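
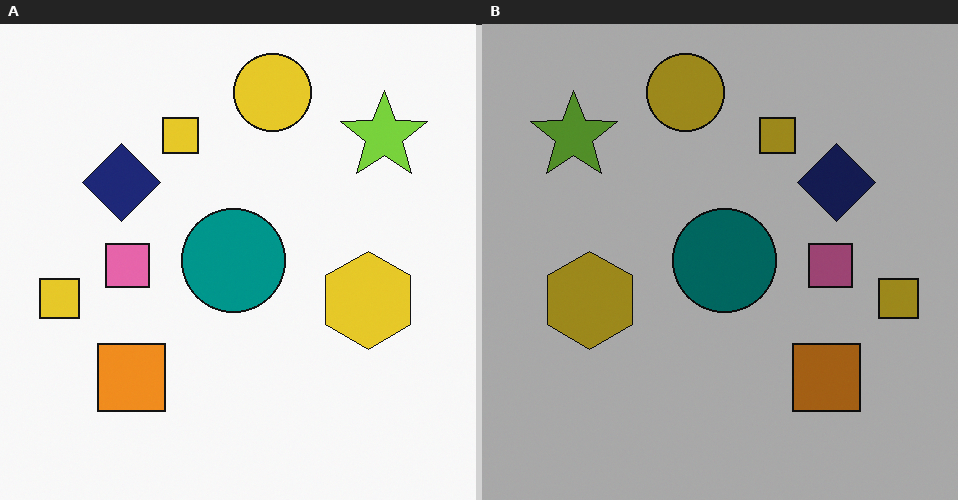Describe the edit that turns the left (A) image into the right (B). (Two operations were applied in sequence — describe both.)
The image was flipped horizontally (left ↔ right), then noticeably darkened.

The lime star is in the top-right of the left (A) image and the top-left of the right (B) — shapes on opposite sides of the vertical midline have swapped in a mirror flip. Every pixel — background and shapes alike — is uniformly darkened.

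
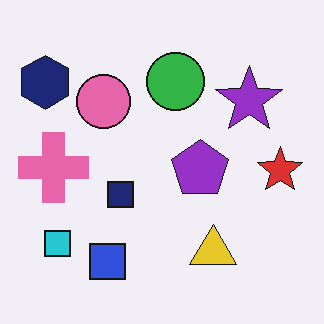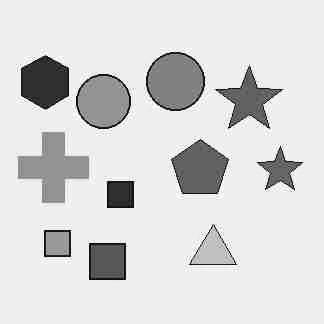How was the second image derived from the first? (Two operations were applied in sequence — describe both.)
The transformation is: heavily JPEG-compressed with obvious blocking artifacts, then converted to grayscale.

Blocky 8×8 compression artifacts appear around shape edges and the flat background shows ringing — characteristic JPEG degradation. All color is removed — every shape is now a shade of grey.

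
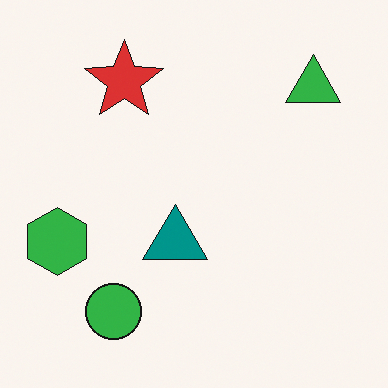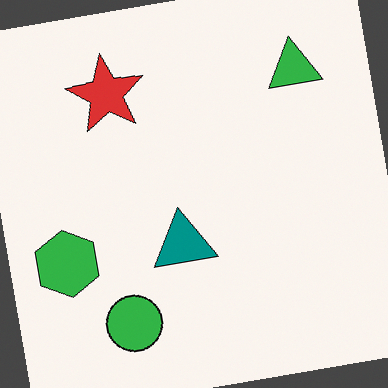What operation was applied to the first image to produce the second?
The image was rotated counter-clockwise by a few degrees.

Every shape is tilted by the same angle and the image corners show triangular fill wedges — a whole-image rotation by a non-right angle.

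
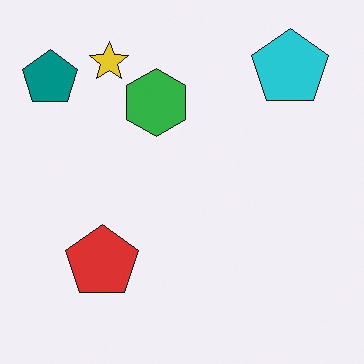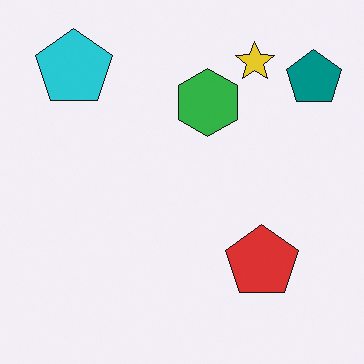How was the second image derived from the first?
The transformation is: flipped horizontally (left ↔ right).

The teal pentagon is in the top-left of the first image and the top-right of the second — shapes on opposite sides of the vertical midline have swapped in a mirror flip.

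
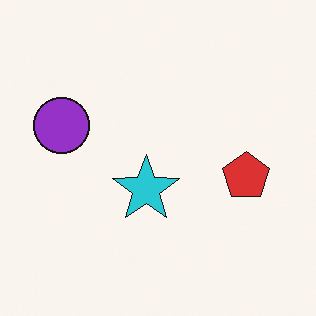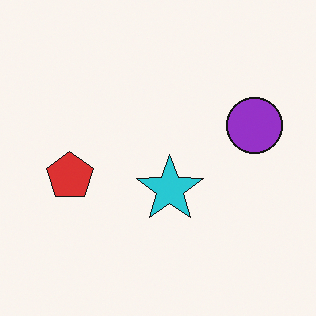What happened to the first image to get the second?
The image was flipped horizontally (left ↔ right).

The purple circle is in the left of the first image and the right of the second — shapes on opposite sides of the vertical midline have swapped in a mirror flip.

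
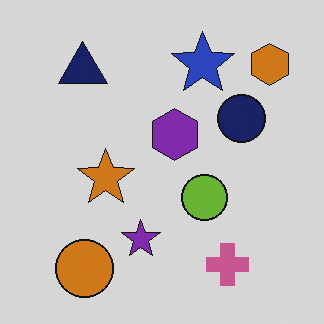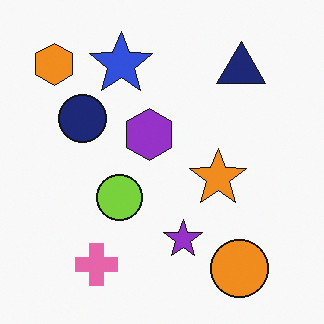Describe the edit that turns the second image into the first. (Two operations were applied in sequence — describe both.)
The image was darkened a little, then flipped horizontally (left ↔ right).

Every pixel — background and shapes alike — is uniformly darkened. The orange hexagon is in the top-left of the second image and the top-right of the first — shapes on opposite sides of the vertical midline have swapped in a mirror flip.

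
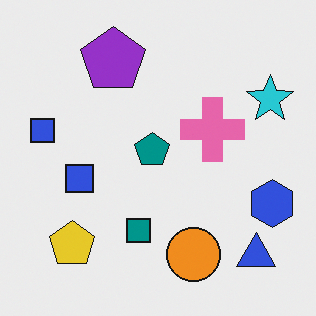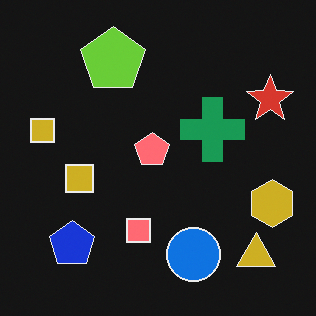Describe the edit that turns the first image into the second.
Color-inverted (negative).

The light background has become dark and every shape's color is its complement — a photographic negative.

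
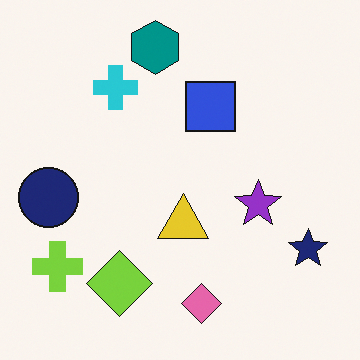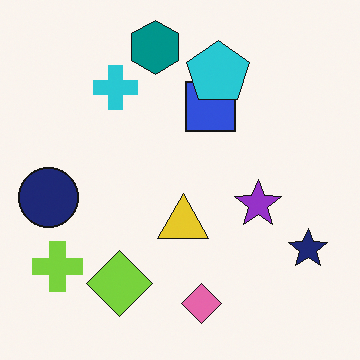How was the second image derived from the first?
Overlaid with an additional cyan pentagon.

A cyan pentagon appears in the second image that is absent from the first.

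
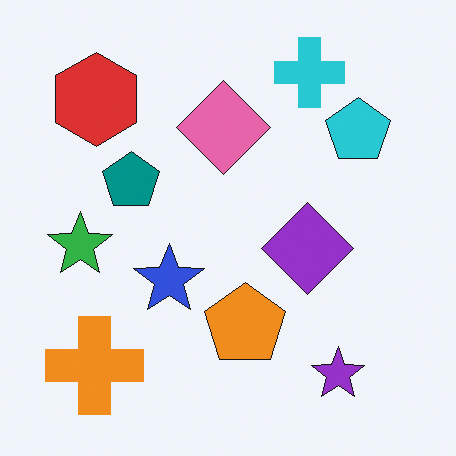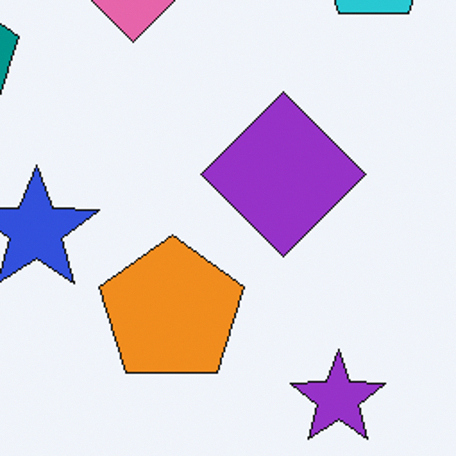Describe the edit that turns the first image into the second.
The second image is the first cropped tightly and scaled back up.

The visible shapes are larger and the field of view is narrower; shapes near the original edges may be partly or wholly outside the frame — a crop-and-rescale.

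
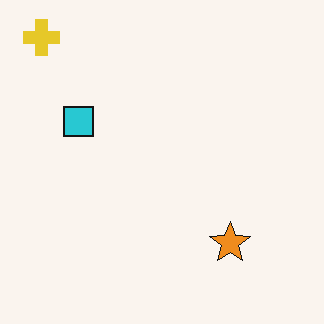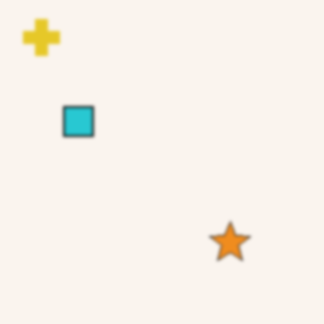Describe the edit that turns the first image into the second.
It was lightly blurred.

Shape edges and outlines are uniformly softened across the whole image.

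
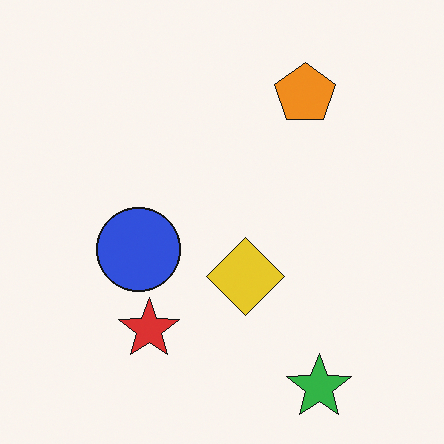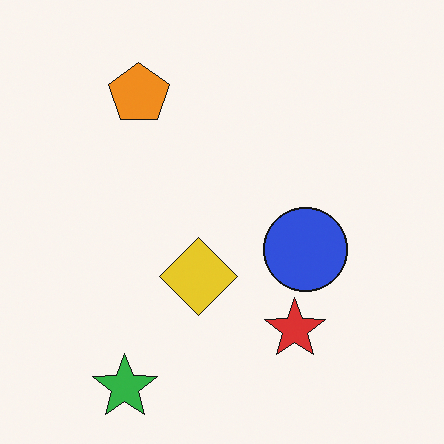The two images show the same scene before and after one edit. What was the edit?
The second image is the first flipped horizontally (left ↔ right).

The green star is in the bottom-right of the first image and the bottom-left of the second — shapes on opposite sides of the vertical midline have swapped in a mirror flip.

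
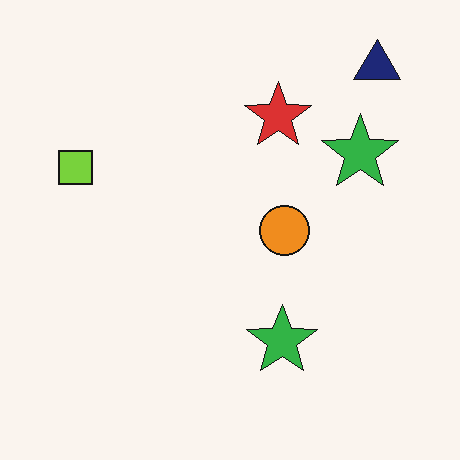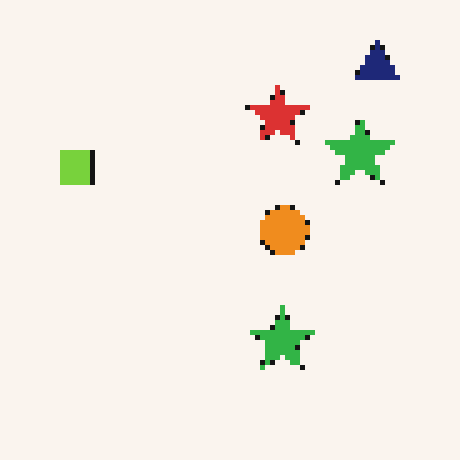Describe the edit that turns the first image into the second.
The second image is the first lightly pixelated (a mild mosaic effect).

Shapes are reduced to large square blocks; fine edges and outlines are lost — a downscale-then-upscale (mosaic) effect.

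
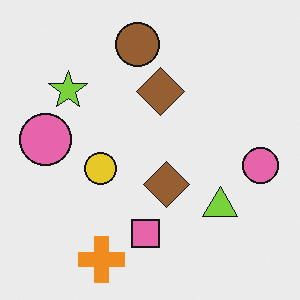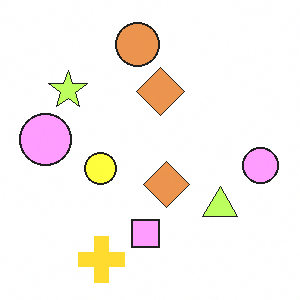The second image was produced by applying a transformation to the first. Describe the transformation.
The image was substantially brightened.

Every pixel — background and shapes alike — is uniformly brightened.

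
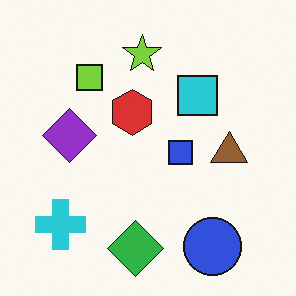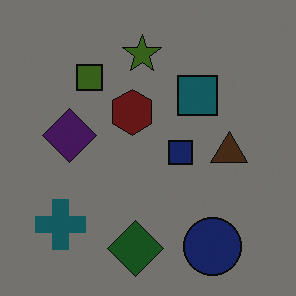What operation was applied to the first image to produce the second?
The second image is the first darkened a lot.

Every pixel — background and shapes alike — is uniformly darkened.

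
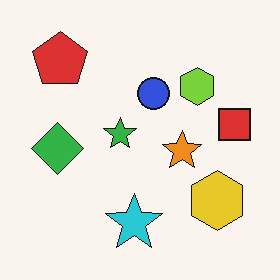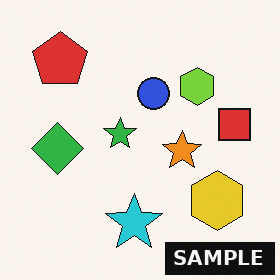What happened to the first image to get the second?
The image was watermarked with the text "SAMPLE" in the lower-right corner.

A dark label reading "SAMPLE" appears in the lower-right corner.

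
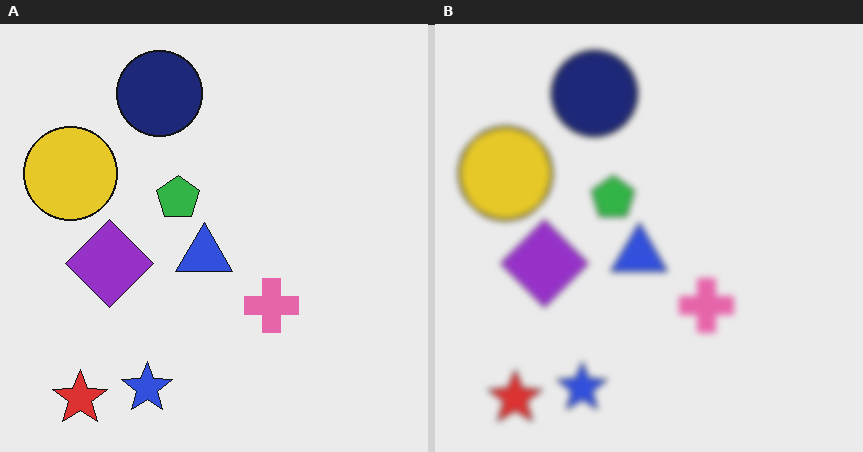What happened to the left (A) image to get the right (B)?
The transformation is: noticeably gaussian-blurred.

Shape edges and outlines are uniformly softened across the whole image.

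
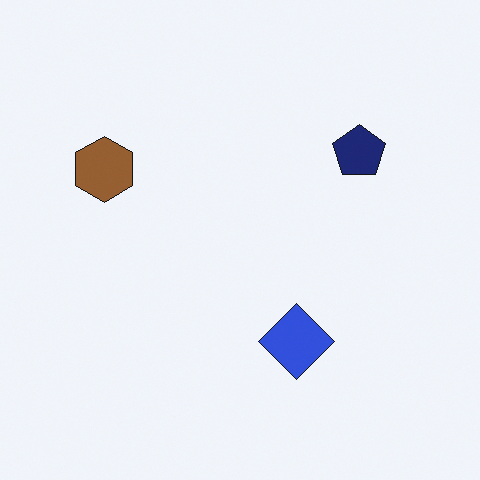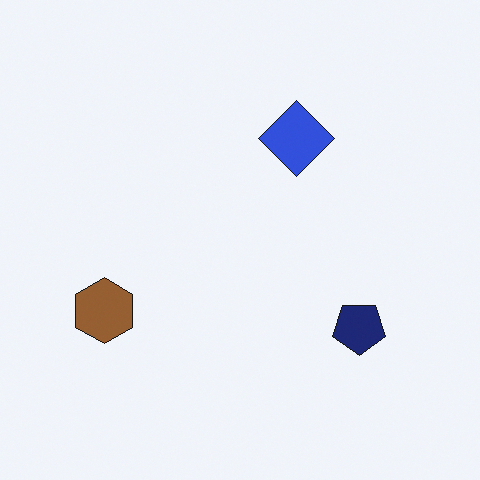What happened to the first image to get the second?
The second image is the first flipped vertically (top ↔ bottom).

The blue diamond is in the bottom of the first image and the top of the second — shapes on opposite sides of the horizontal midline have swapped in a mirror flip.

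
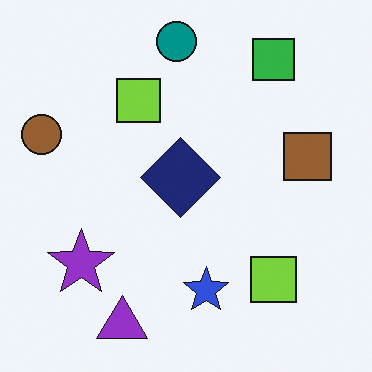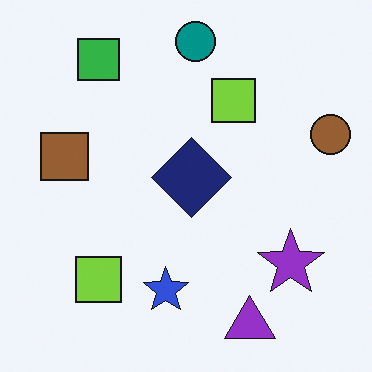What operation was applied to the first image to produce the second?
It was flipped horizontally (left ↔ right).

The brown circle is in the left of the first image and the right of the second — shapes on opposite sides of the vertical midline have swapped in a mirror flip.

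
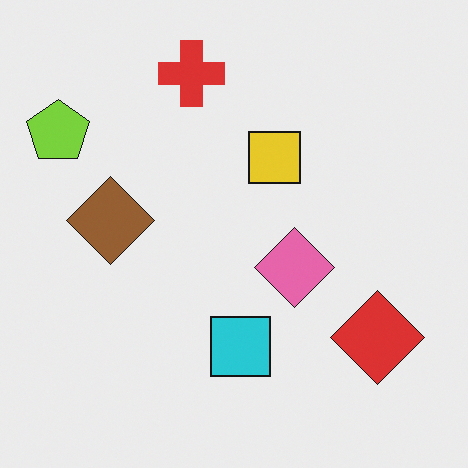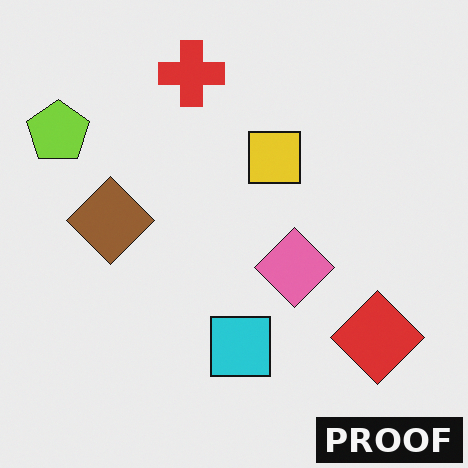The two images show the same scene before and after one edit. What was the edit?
Watermarked with the text "PROOF" in the lower-right corner.

A dark label reading "PROOF" appears in the lower-right corner.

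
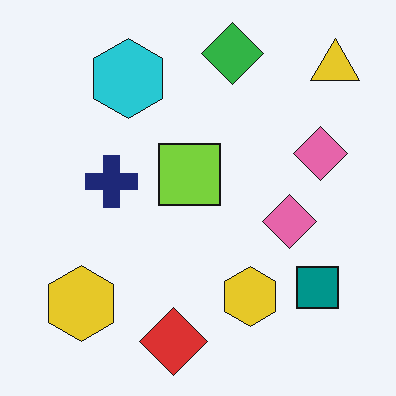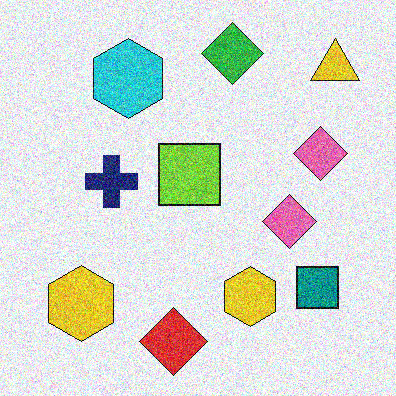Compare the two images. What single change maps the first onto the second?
It was degraded with a thick layer of grain.

Random speckle covers the whole image, including the flat background.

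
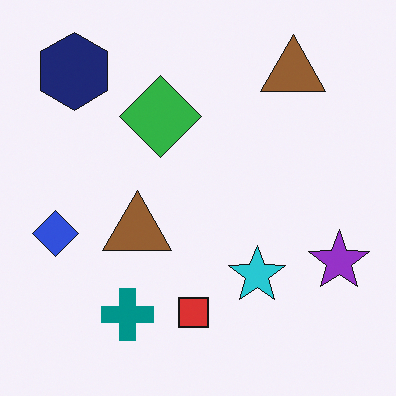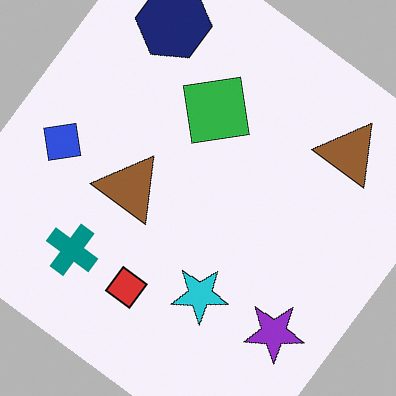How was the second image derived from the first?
The image was rotated clockwise by a large amount — several tens of degrees.

Every shape is tilted by the same angle and the image corners show triangular fill wedges — a whole-image rotation by a non-right angle.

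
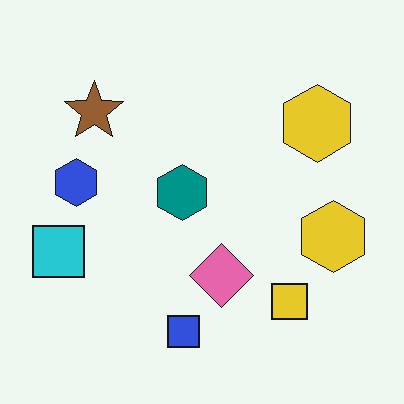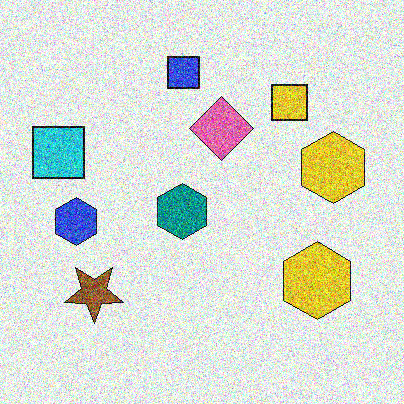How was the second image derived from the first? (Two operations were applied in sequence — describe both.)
It was flipped vertically (top ↔ bottom), then degraded with a thick layer of grain.

The blue square is in the bottom of the first image and the top of the second — shapes on opposite sides of the horizontal midline have swapped in a mirror flip. Random speckle covers the whole image, including the flat background.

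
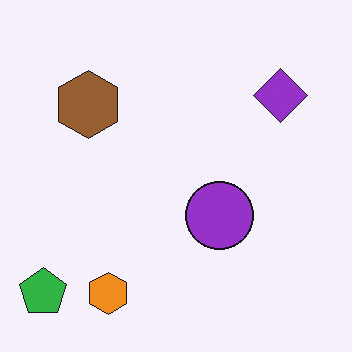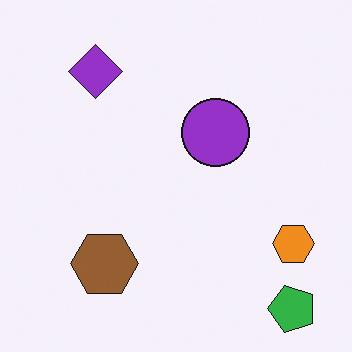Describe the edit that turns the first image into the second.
The second image is the first rotated 90° counter-clockwise.

The green pentagon sits in the bottom-left of the first image and the bottom-right of the second — consistent with a whole-image 90° counter-clockwise rotation.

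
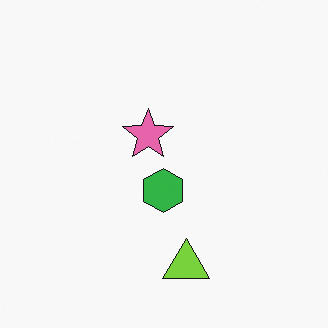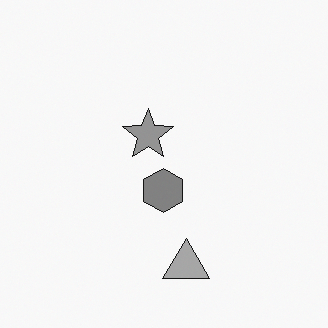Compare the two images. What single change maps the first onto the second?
The image was converted to grayscale.

All color is removed — every shape is now a shade of grey.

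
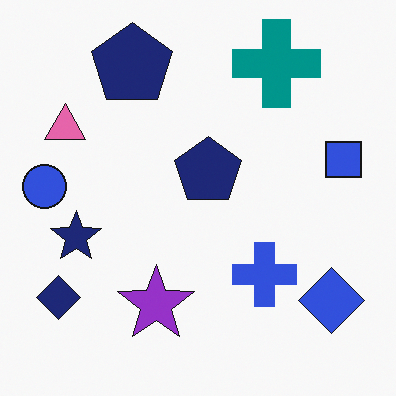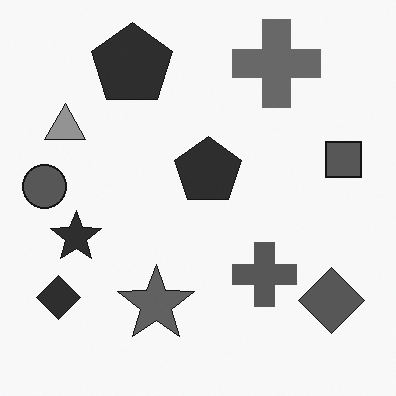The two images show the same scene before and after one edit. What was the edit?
The transformation is: converted to grayscale.

All color is removed — every shape is now a shade of grey.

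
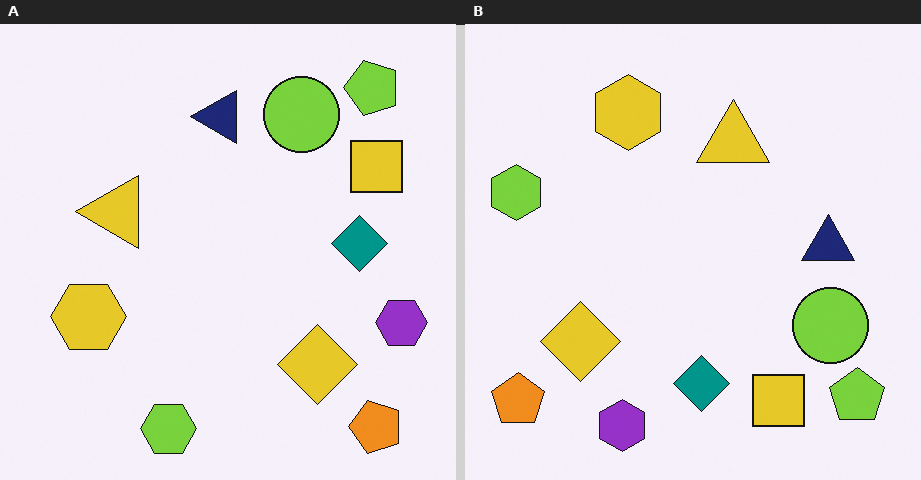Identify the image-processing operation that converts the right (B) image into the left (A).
Rotated 90° counter-clockwise.

The orange pentagon sits in the bottom-left of the right (B) image and the bottom-right of the left (A) — consistent with a whole-image 90° counter-clockwise rotation.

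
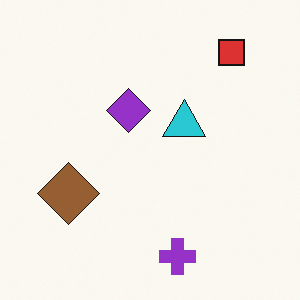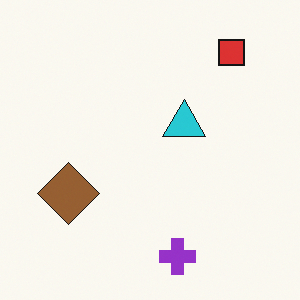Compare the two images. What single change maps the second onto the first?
Overlaid with an additional purple diamond.

A purple diamond appears in the first image that is absent from the second.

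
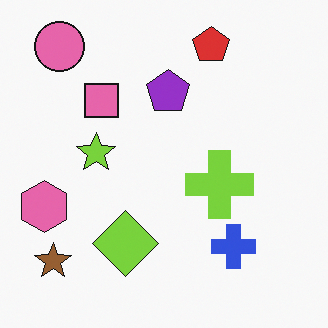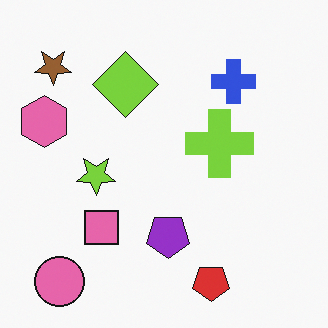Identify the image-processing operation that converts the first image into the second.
It was flipped vertically (top ↔ bottom).

The red pentagon is in the top of the first image and the bottom of the second — shapes on opposite sides of the horizontal midline have swapped in a mirror flip.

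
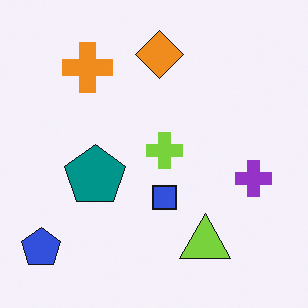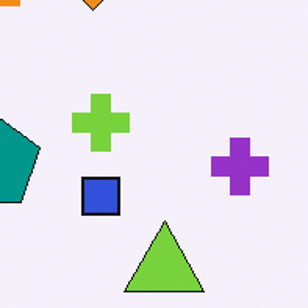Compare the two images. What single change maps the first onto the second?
The image was cropped slightly and scaled back up.

The visible shapes are larger and the field of view is narrower; shapes near the original edges may be partly or wholly outside the frame — a crop-and-rescale.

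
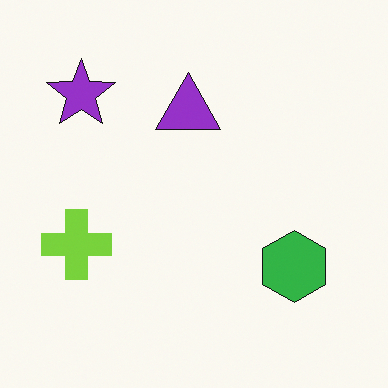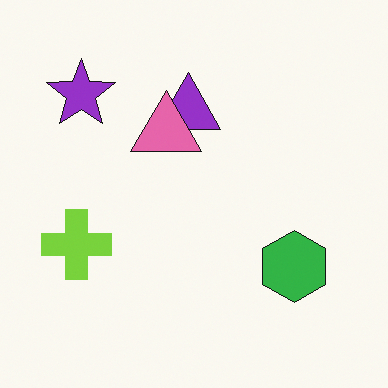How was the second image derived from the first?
The image was overlaid with an additional pink triangle.

A pink triangle appears in the second image that is absent from the first.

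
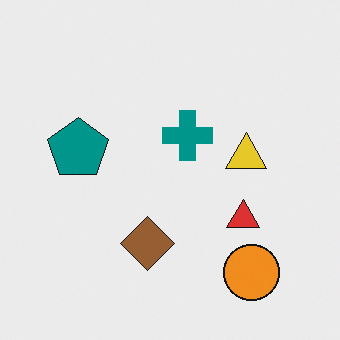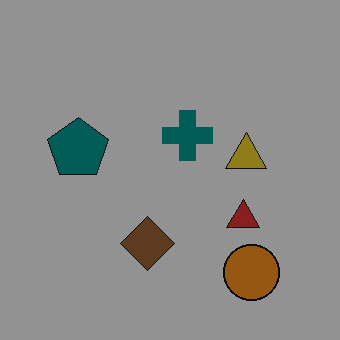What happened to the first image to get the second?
Noticeably darkened.

Every pixel — background and shapes alike — is uniformly darkened.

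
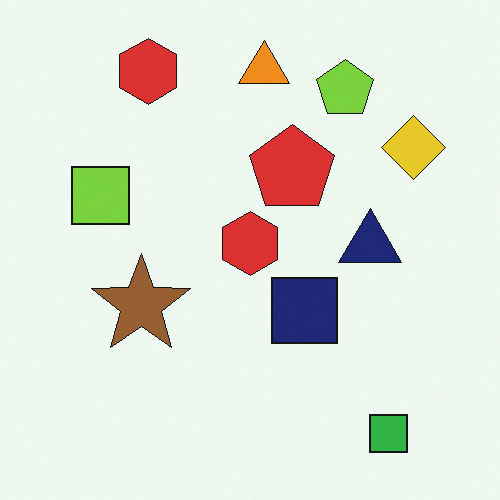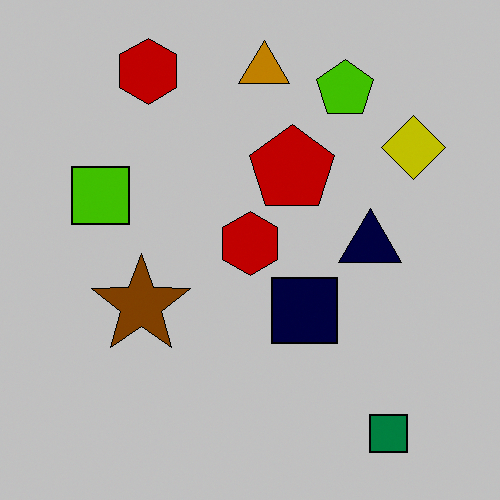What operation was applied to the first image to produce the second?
This is the original image heavily posterized to just a handful of flat colors.

Each flat color has snapped to a coarser quantized level — most visibly, the near-white background has dropped to a flat grey.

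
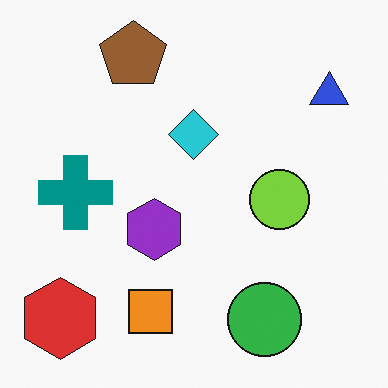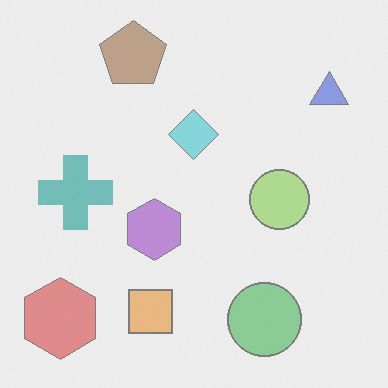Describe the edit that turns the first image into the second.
The image was washed out (contrast reduced).

Tones are pushed toward mid-grey across the whole image — a global contrast change.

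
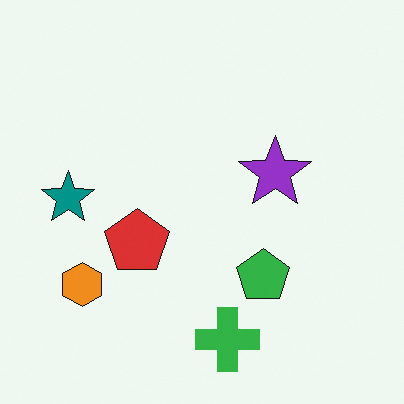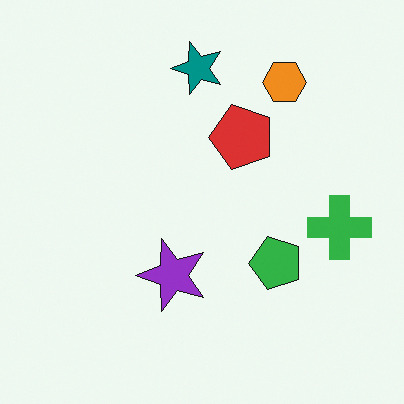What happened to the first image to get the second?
The transformation is: transposed (reflected across the top-left ↔ bottom-right diagonal).

Shapes have swapped their row and column positions — what was in the top-right is now in the bottom-left — a diagonal reflection.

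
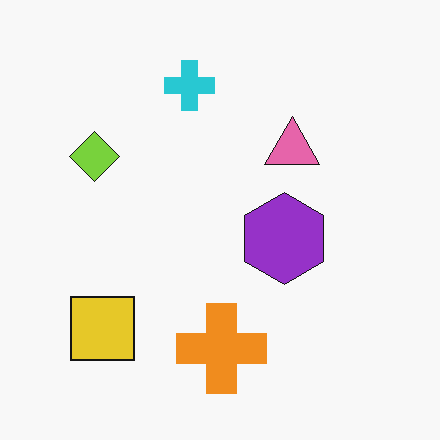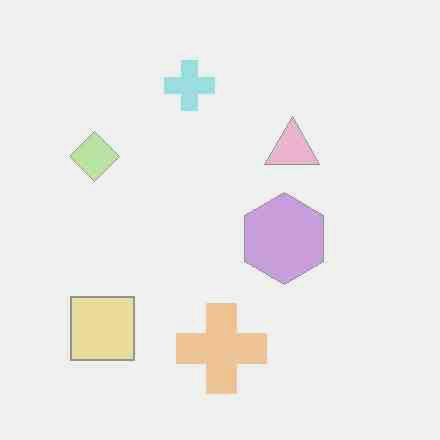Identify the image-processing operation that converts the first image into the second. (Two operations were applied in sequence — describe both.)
This is the original image heavily JPEG-compressed with obvious blocking artifacts, then given much lower contrast.

Blocky 8×8 compression artifacts appear around shape edges and the flat background shows ringing — characteristic JPEG degradation. Tones are pushed toward mid-grey across the whole image — a global contrast change.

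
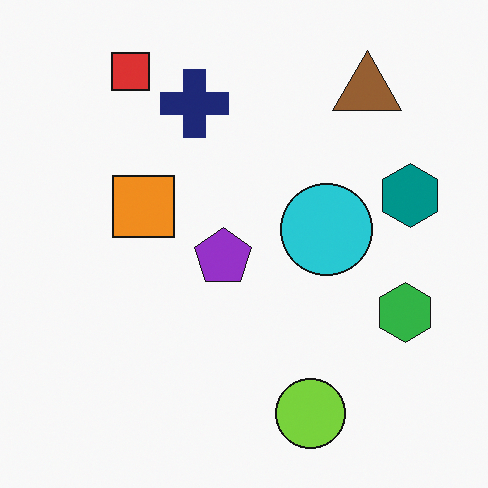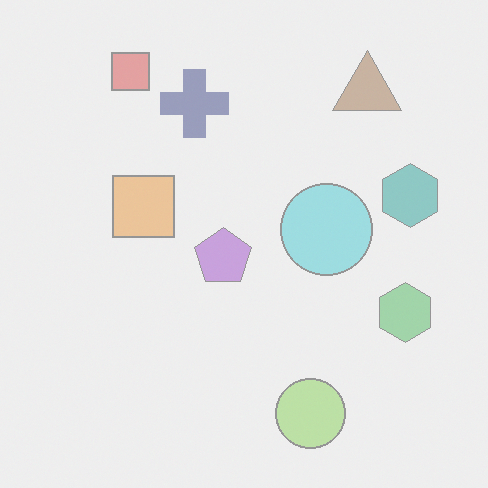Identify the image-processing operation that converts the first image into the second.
This is the original image washed out (contrast reduced).

Tones are pushed toward mid-grey across the whole image — a global contrast change.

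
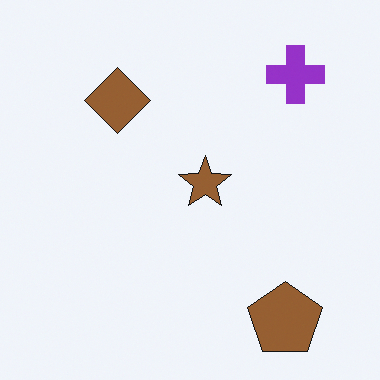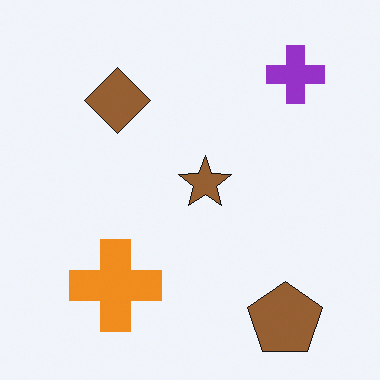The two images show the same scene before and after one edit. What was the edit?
The image was overlaid with an additional orange cross.

An orange cross appears in the second image that is absent from the first.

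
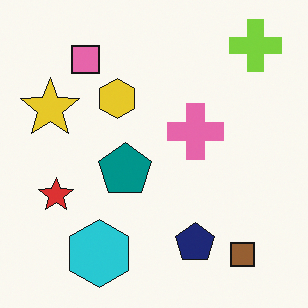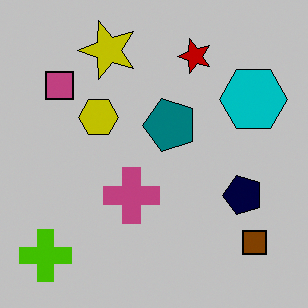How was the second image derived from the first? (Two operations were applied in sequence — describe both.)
The second image is the first transposed (reflected across the top-left ↔ bottom-right diagonal), then aggressively posterized.

Shapes have swapped their row and column positions — what was in the top-right is now in the bottom-left — a diagonal reflection. Each flat color has snapped to a coarser quantized level — most visibly, the near-white background has dropped to a flat grey.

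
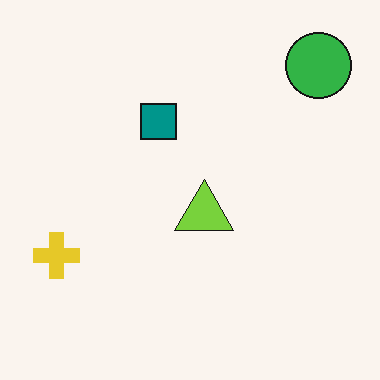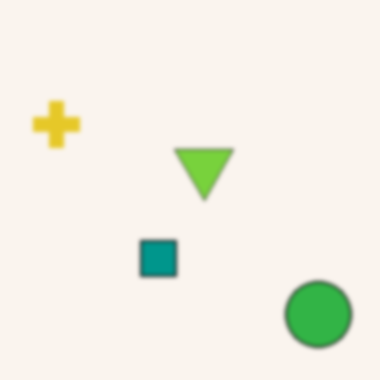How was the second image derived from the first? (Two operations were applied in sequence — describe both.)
This is the original image flipped vertically (top ↔ bottom), then given a subtle gaussian blur.

The green circle is in the top-right of the first image and the bottom-right of the second — shapes on opposite sides of the horizontal midline have swapped in a mirror flip. Shape edges and outlines are uniformly softened across the whole image.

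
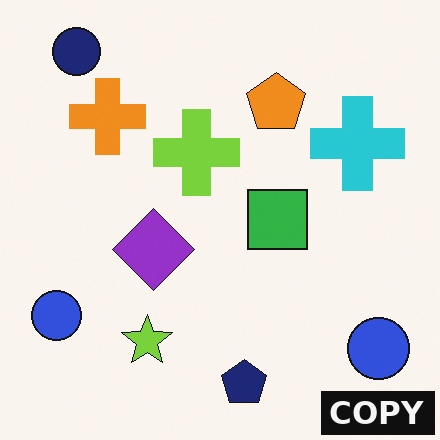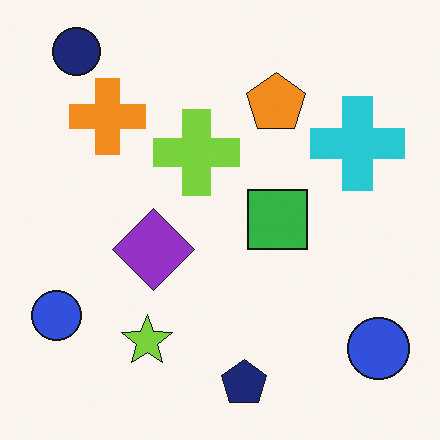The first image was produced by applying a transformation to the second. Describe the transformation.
It was watermarked with the text "COPY" in the lower-right corner.

A dark label reading "COPY" appears in the lower-right corner.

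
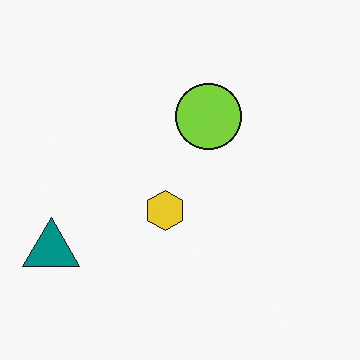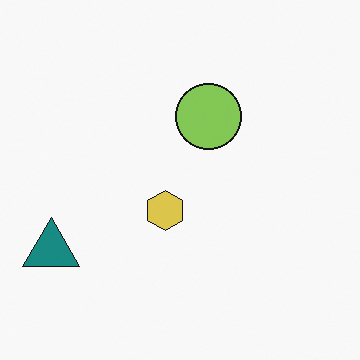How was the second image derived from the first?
The image was slightly desaturated.

All colors are more muted and greyish — a global saturation change.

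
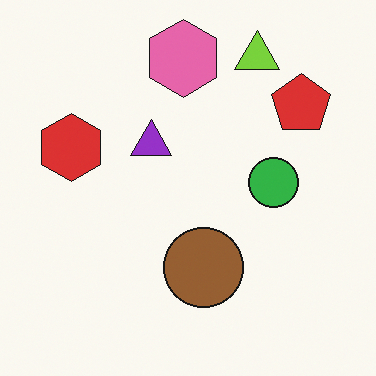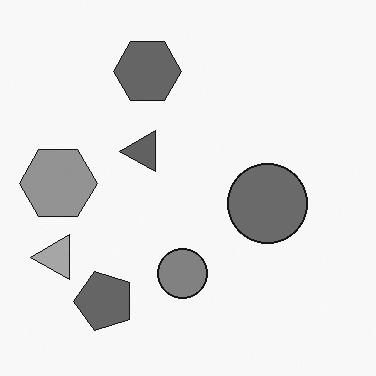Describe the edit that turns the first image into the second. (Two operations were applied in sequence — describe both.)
The image was transposed (reflected across the top-left ↔ bottom-right diagonal), then converted to grayscale.

Shapes have swapped their row and column positions — what was in the top-right is now in the bottom-left — a diagonal reflection. All color is removed — every shape is now a shade of grey.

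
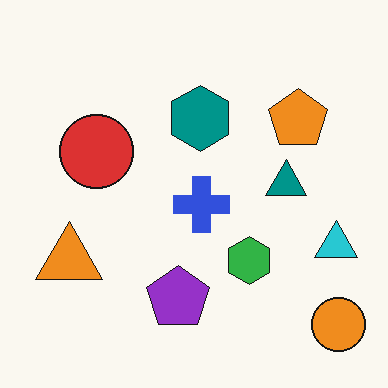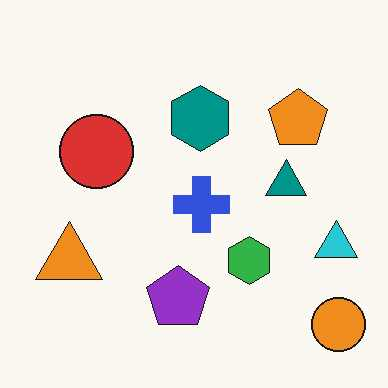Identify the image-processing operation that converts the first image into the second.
The transformation is: given moderate JPEG compression.

Blocky 8×8 compression artifacts appear around shape edges and the flat background shows ringing — characteristic JPEG degradation.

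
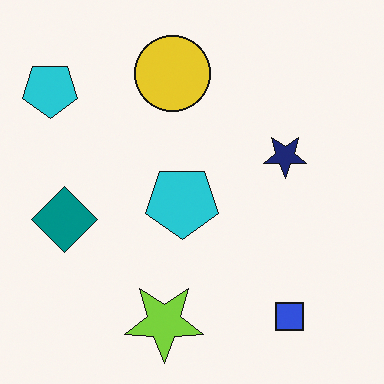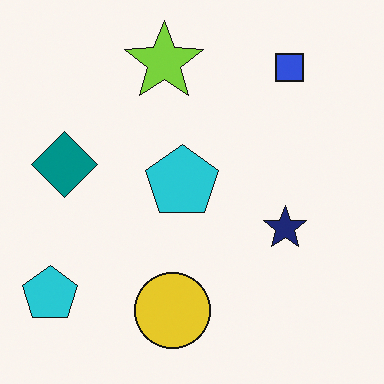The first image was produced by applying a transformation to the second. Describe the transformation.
Flipped vertically (top ↔ bottom).

The lime star is in the top of the second image and the bottom of the first — shapes on opposite sides of the horizontal midline have swapped in a mirror flip.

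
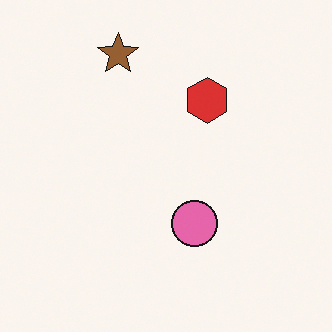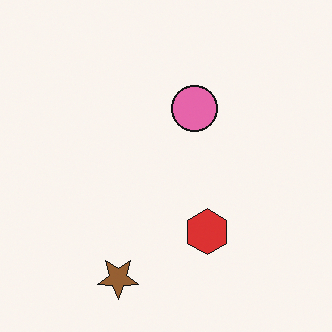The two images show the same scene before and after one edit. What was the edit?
It was flipped vertically (top ↔ bottom).

The brown star is in the top of the first image and the bottom of the second — shapes on opposite sides of the horizontal midline have swapped in a mirror flip.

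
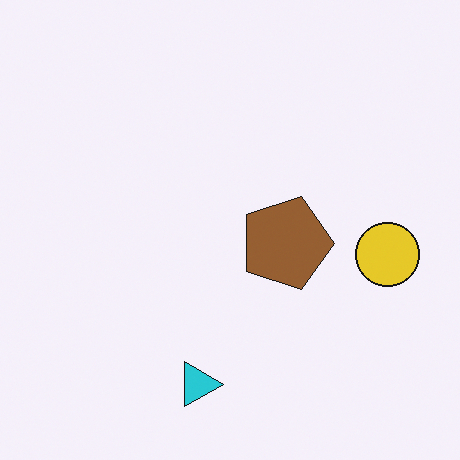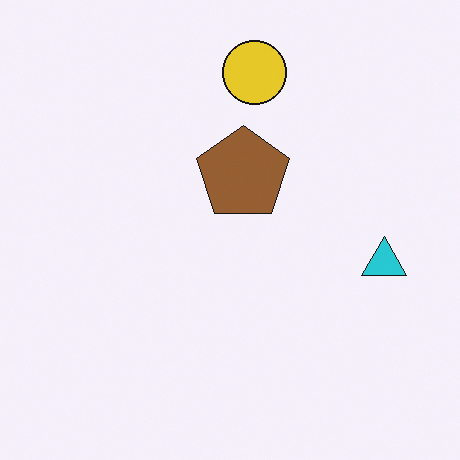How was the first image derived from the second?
It was rotated 90° clockwise.

The yellow circle sits in the top of the second image and the right of the first — consistent with a whole-image 90° clockwise rotation.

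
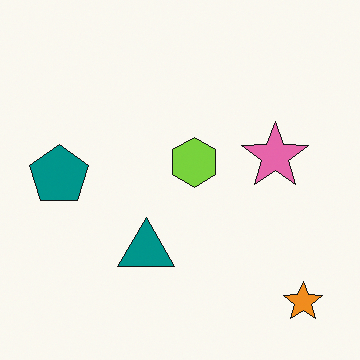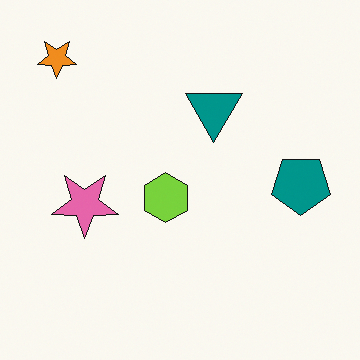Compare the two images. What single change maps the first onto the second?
This is the original image rotated 180°.

The orange star sits in the bottom-right of the first image and the top-left of the second — consistent with a whole-image 180° rotation.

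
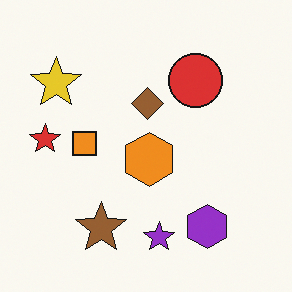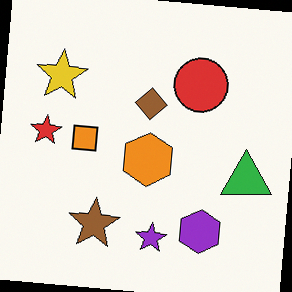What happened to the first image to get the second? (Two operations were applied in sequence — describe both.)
Rotated clockwise by a slight angle, then overlaid with an additional green triangle.

Every shape is tilted by the same angle and the image corners show triangular fill wedges — a whole-image rotation by a non-right angle. A green triangle appears in the second image that is absent from the first.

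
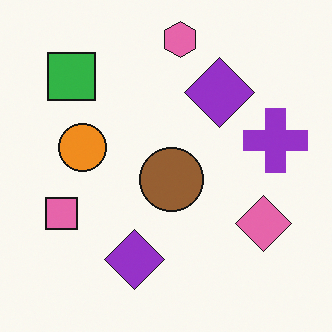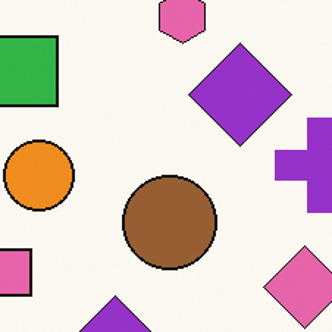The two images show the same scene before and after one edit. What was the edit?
It was cropped to a modestly smaller region and rescaled.

The visible shapes are larger and the field of view is narrower; shapes near the original edges may be partly or wholly outside the frame — a crop-and-rescale.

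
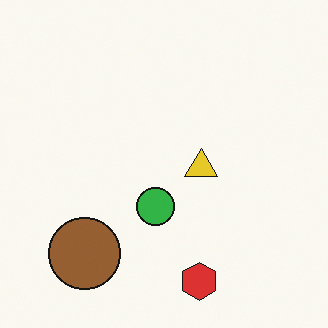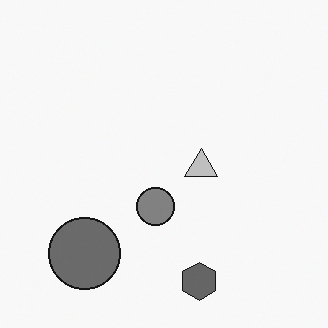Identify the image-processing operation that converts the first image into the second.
It was converted to grayscale.

All color is removed — every shape is now a shade of grey.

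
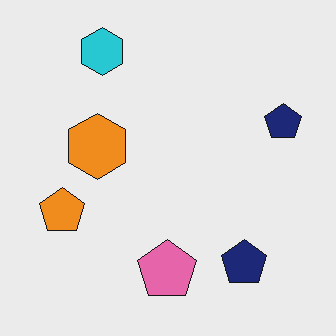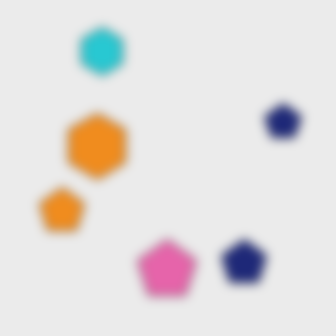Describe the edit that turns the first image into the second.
The transformation is: strongly gaussian-blurred.

Shape edges and outlines are uniformly softened across the whole image.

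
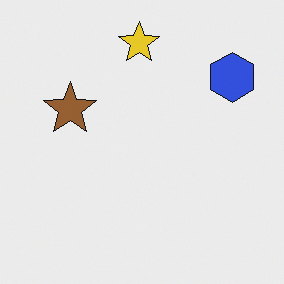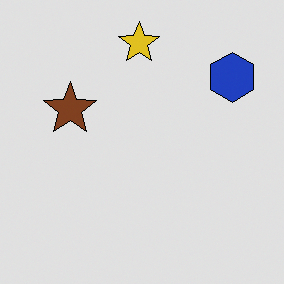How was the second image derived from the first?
The image was posterized to a reduced palette.

Each flat color has snapped to a coarser quantized level — most visibly, the near-white background has dropped to a flat grey.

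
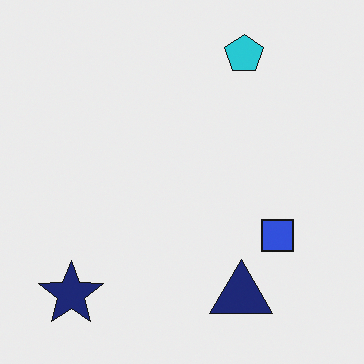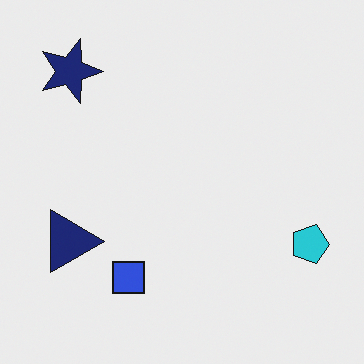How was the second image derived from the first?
This is the original image rotated 90° clockwise.

The navy star sits in the bottom-left of the first image and the top-left of the second — consistent with a whole-image 90° clockwise rotation.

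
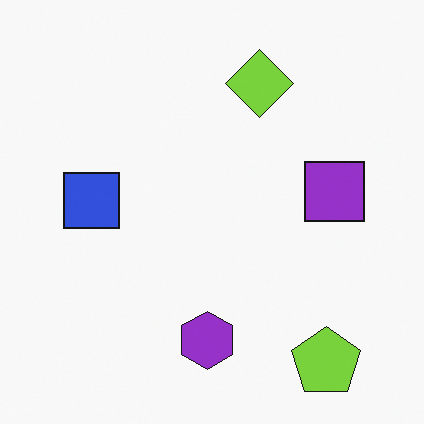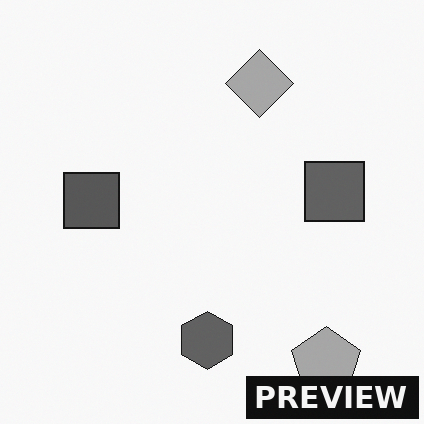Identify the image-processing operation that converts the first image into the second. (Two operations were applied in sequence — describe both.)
The image was converted to grayscale, then watermarked with the text "PREVIEW" in the lower-right corner.

All color is removed — every shape is now a shade of grey. A dark label reading "PREVIEW" appears in the lower-right corner.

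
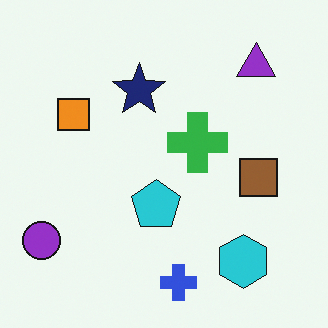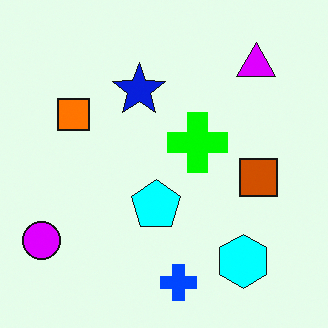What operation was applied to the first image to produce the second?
The image was made much more vivid (saturation change).

All colors are more vivid — a global saturation change.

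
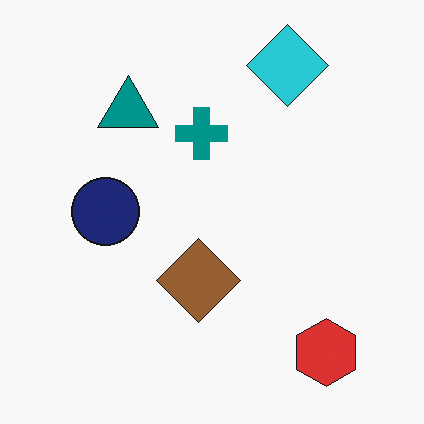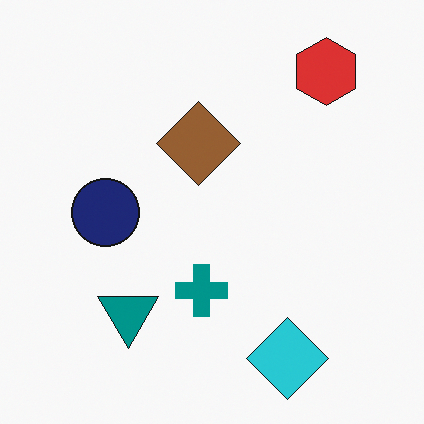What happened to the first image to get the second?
The transformation is: flipped vertically (top ↔ bottom).

The cyan diamond is in the top-right of the first image and the bottom-right of the second — shapes on opposite sides of the horizontal midline have swapped in a mirror flip.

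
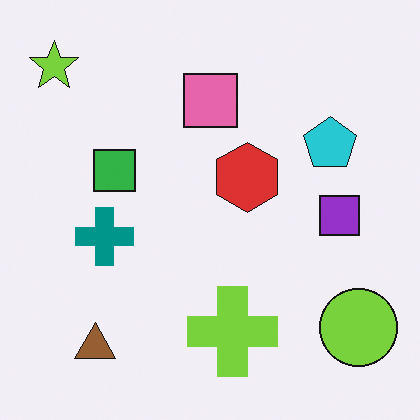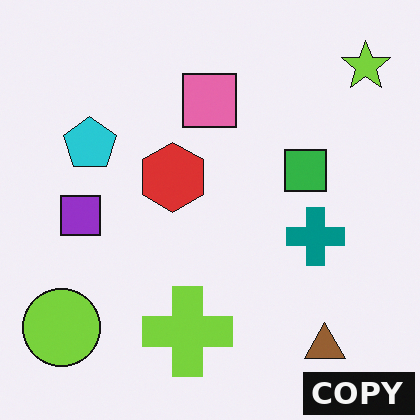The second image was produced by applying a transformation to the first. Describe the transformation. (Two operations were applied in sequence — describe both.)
This is the original image flipped horizontally (left ↔ right), then watermarked with the text "COPY" in the lower-right corner.

The lime star is in the top-left of the first image and the top-right of the second — shapes on opposite sides of the vertical midline have swapped in a mirror flip. A dark label reading "COPY" appears in the lower-right corner.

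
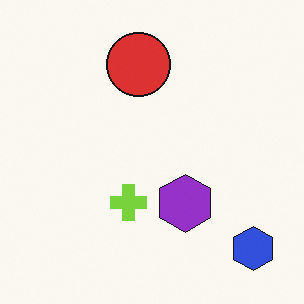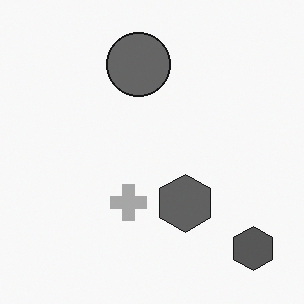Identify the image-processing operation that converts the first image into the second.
The image was converted to grayscale.

All color is removed — every shape is now a shade of grey.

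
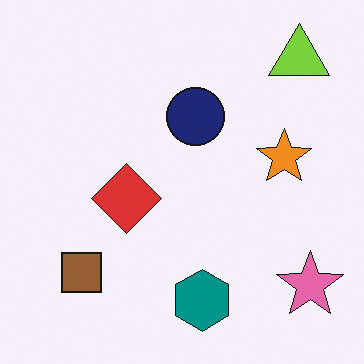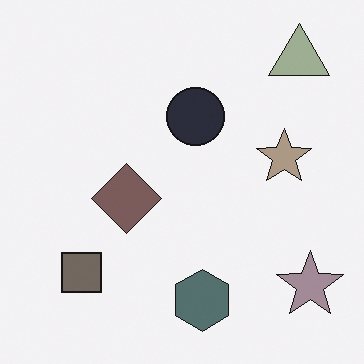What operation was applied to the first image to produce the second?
The transformation is: made much more muted (saturation change).

All colors are more muted and greyish — a global saturation change.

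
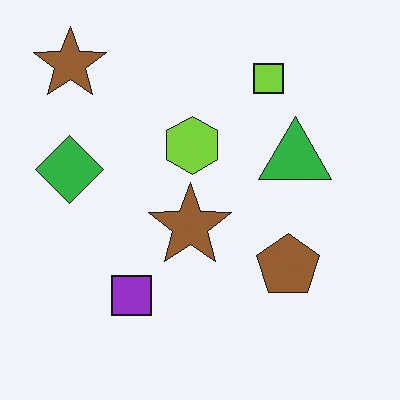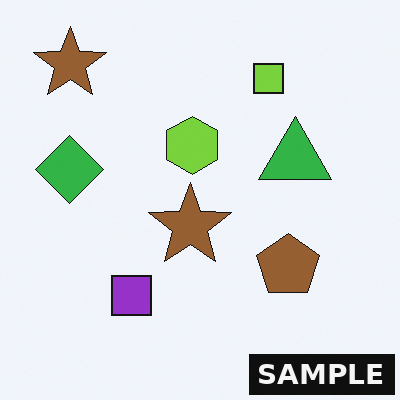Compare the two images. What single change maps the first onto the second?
This is the original image watermarked with the text "SAMPLE" in the lower-right corner.

A dark label reading "SAMPLE" appears in the lower-right corner.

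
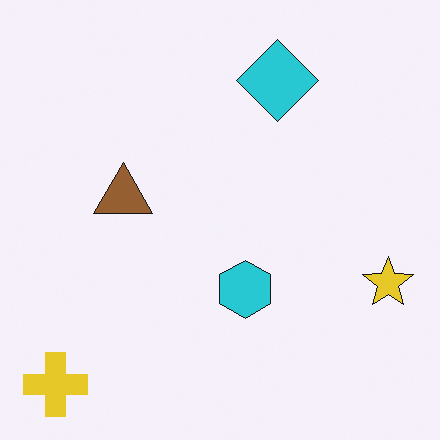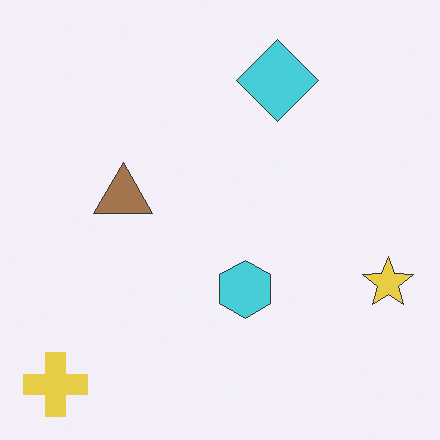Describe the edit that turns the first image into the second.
Given slightly reduced contrast.

Tones are pushed toward mid-grey across the whole image — a global contrast change.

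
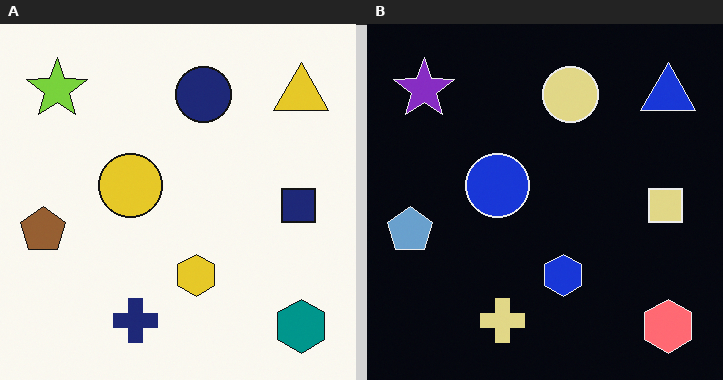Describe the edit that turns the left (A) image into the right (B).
It was color-inverted (negative).

The light background has become dark and every shape's color is its complement — a photographic negative.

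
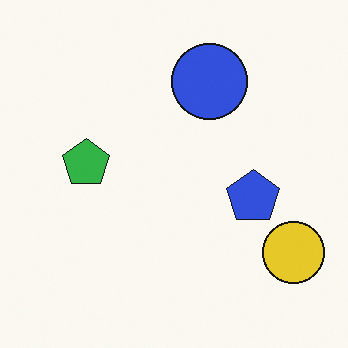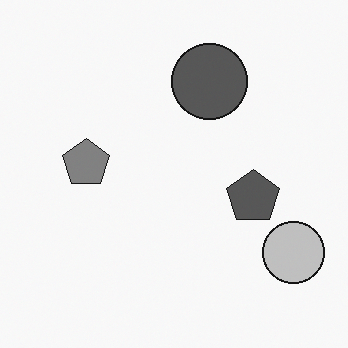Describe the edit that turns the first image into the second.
This is the original image converted to grayscale.

All color is removed — every shape is now a shade of grey.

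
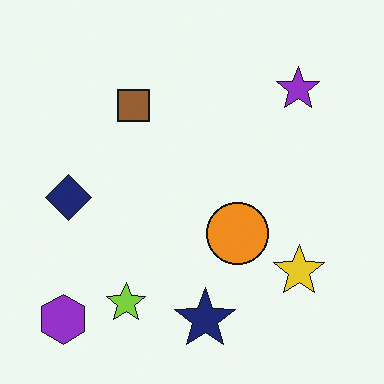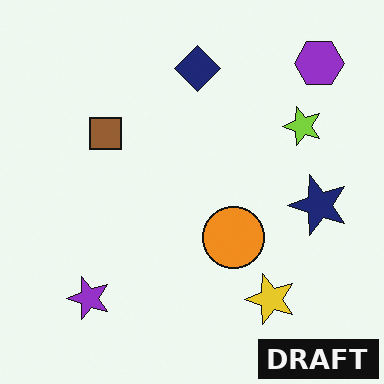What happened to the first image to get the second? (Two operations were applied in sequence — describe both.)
The transformation is: transposed (reflected across the top-left ↔ bottom-right diagonal), then watermarked with the text "DRAFT" in the lower-right corner.

Shapes have swapped their row and column positions — what was in the top-right is now in the bottom-left — a diagonal reflection. A dark label reading "DRAFT" appears in the lower-right corner.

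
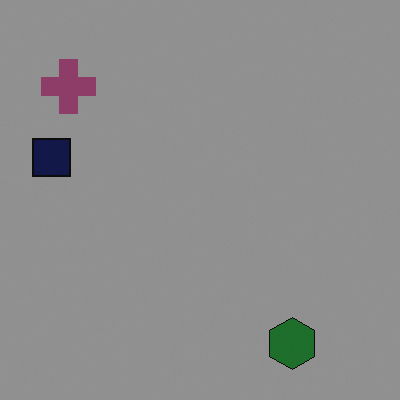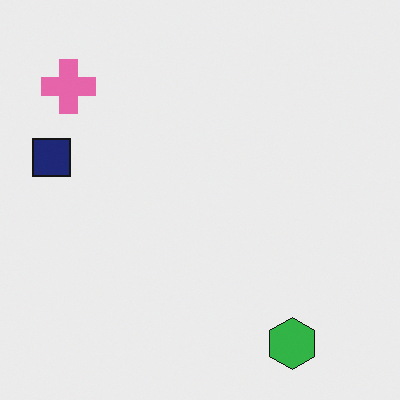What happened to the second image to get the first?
It was darkened a lot.

Every pixel — background and shapes alike — is uniformly darkened.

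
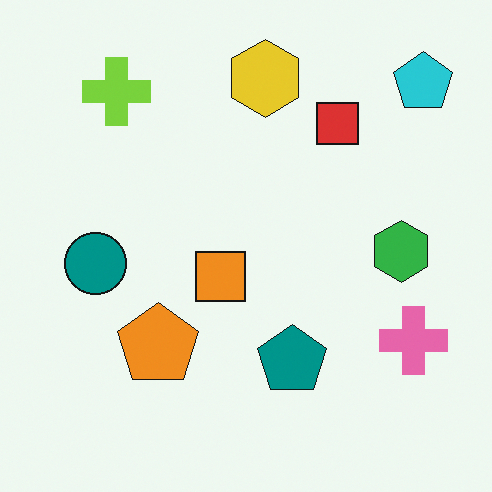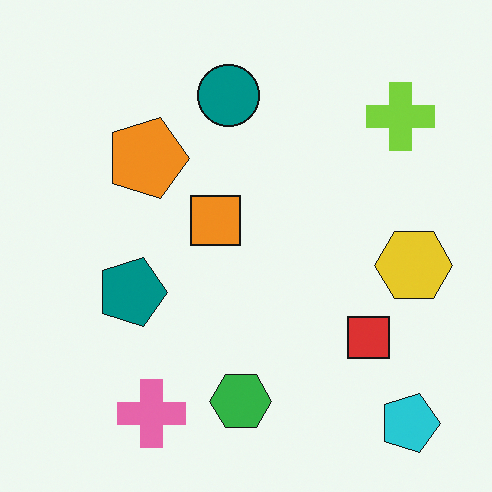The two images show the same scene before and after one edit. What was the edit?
It was rotated 90° clockwise.

The cyan pentagon sits in the top-right of the first image and the bottom-right of the second — consistent with a whole-image 90° clockwise rotation.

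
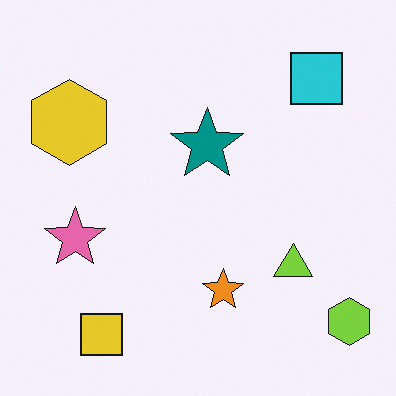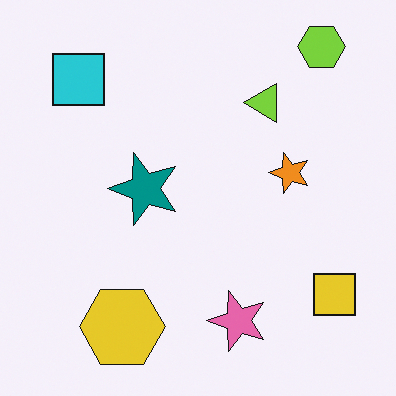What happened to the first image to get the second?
The transformation is: rotated 90° counter-clockwise.

The lime hexagon sits in the bottom-right of the first image and the top-right of the second — consistent with a whole-image 90° counter-clockwise rotation.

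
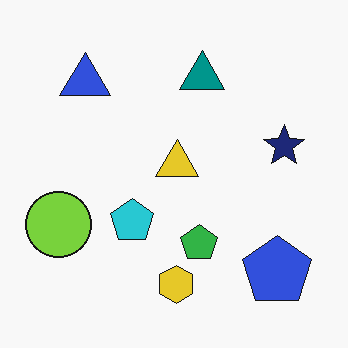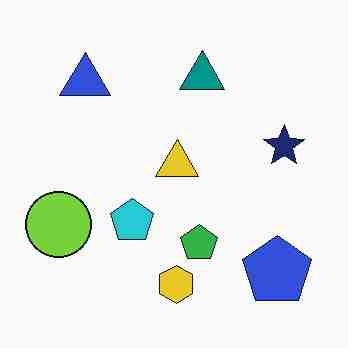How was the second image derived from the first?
The second image is the first degraded with heavy JPEG compression.

Blocky 8×8 compression artifacts appear around shape edges and the flat background shows ringing — characteristic JPEG degradation.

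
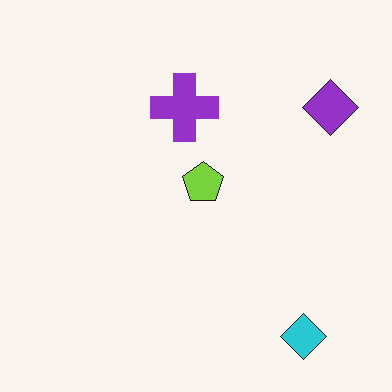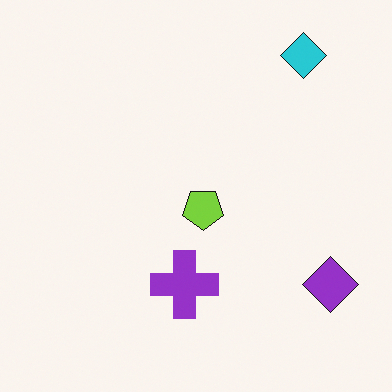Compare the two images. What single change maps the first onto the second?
Flipped vertically (top ↔ bottom).

The cyan diamond is in the bottom-right of the first image and the top-right of the second — shapes on opposite sides of the horizontal midline have swapped in a mirror flip.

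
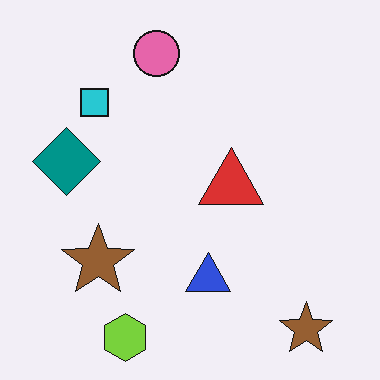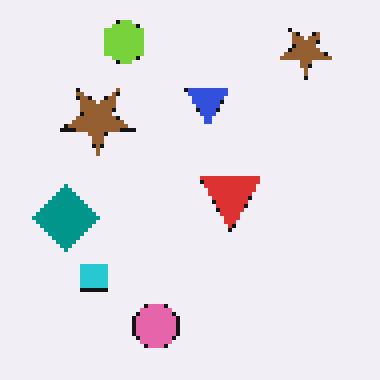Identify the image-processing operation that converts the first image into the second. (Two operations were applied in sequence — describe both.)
The transformation is: flipped vertically (top ↔ bottom), then mildly pixelated.

The lime hexagon is in the bottom-left of the first image and the top-left of the second — shapes on opposite sides of the horizontal midline have swapped in a mirror flip. Shapes are reduced to large square blocks; fine edges and outlines are lost — a downscale-then-upscale (mosaic) effect.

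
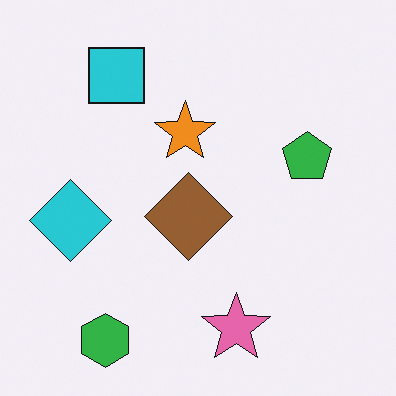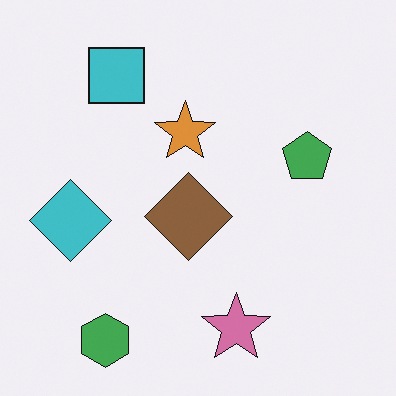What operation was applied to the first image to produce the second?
Slightly desaturated.

All colors are more muted and greyish — a global saturation change.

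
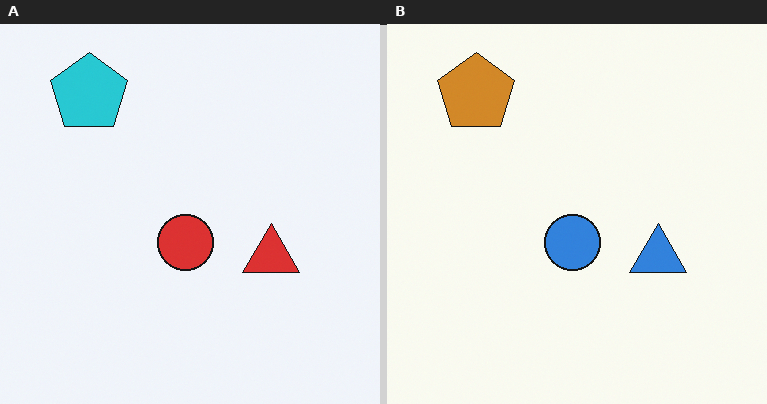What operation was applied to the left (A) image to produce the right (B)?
The transformation is: hue-shifted through roughly half the color wheel.

Every shape's color has rotated by the same amount around the hue wheel — a uniform hue shift.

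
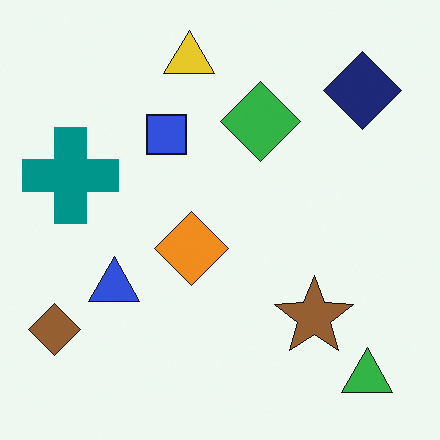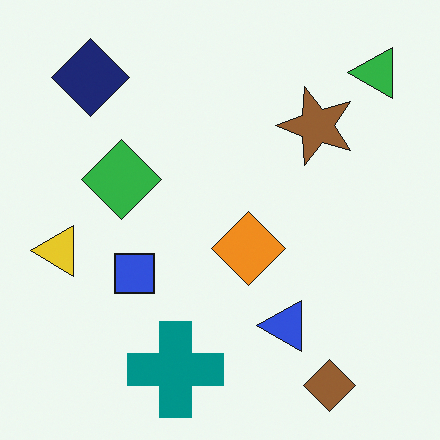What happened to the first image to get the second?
The image was rotated 90° counter-clockwise.

The green triangle sits in the bottom-right of the first image and the top-right of the second — consistent with a whole-image 90° counter-clockwise rotation.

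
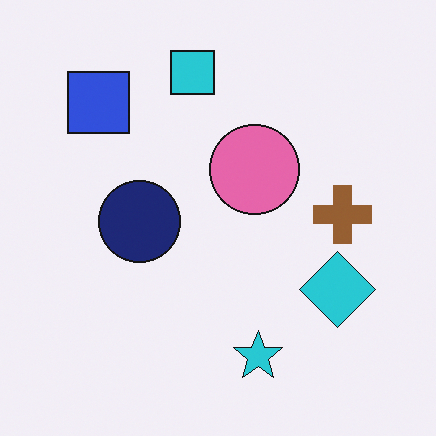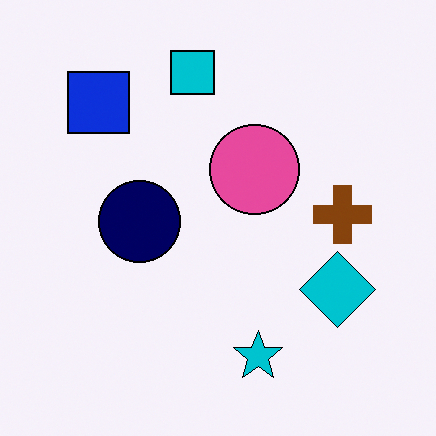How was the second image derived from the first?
The second image is the first given slightly increased contrast.

Tones are pushed away from mid-grey across the whole image — a global contrast change.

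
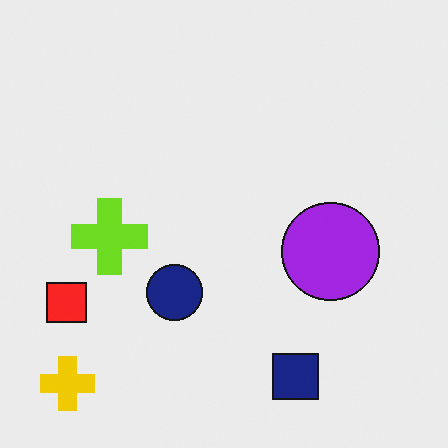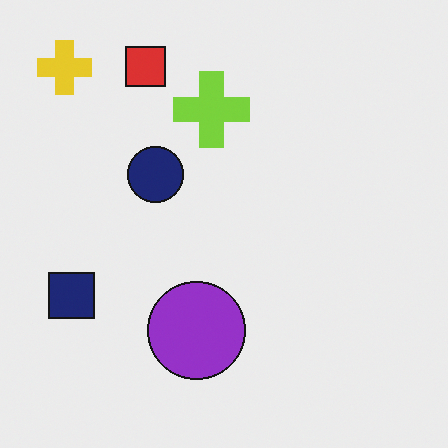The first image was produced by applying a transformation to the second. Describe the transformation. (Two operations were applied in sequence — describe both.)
Rotated 90° counter-clockwise, then slightly oversaturated.

The yellow cross sits in the top-left of the second image and the bottom-left of the first — consistent with a whole-image 90° counter-clockwise rotation. All colors are more vivid — a global saturation change.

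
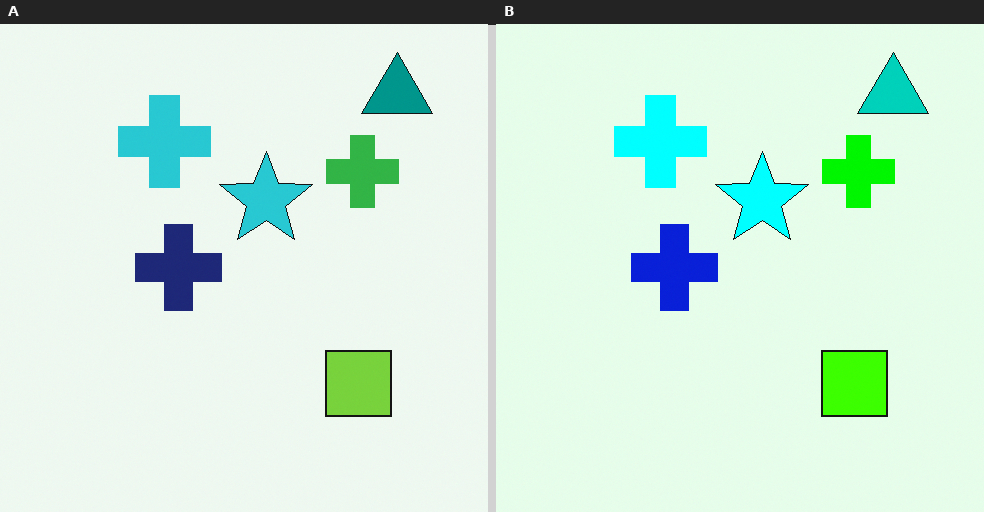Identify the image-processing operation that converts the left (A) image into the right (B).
Heavily oversaturated.

All colors are more vivid — a global saturation change.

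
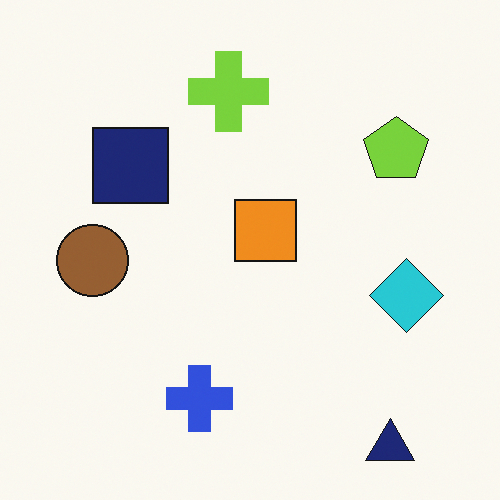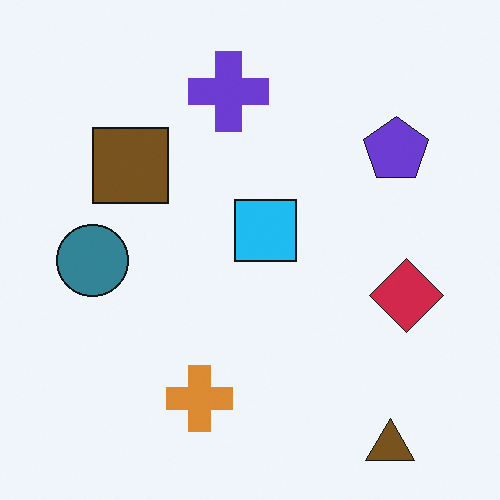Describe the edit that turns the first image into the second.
The image was hue-shifted by a large amount.

Every shape's color has rotated by the same amount around the hue wheel — a uniform hue shift.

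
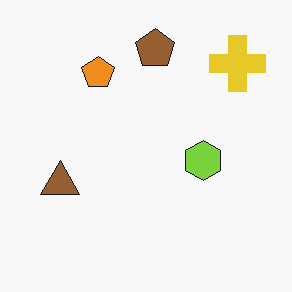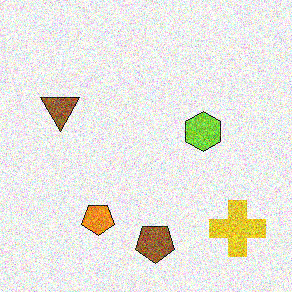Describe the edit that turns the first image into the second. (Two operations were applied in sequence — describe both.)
The image was degraded with strong gaussian noise, then flipped vertically (top ↔ bottom).

Random speckle covers the whole image, including the flat background. The brown pentagon is in the top of the first image and the bottom of the second — shapes on opposite sides of the horizontal midline have swapped in a mirror flip.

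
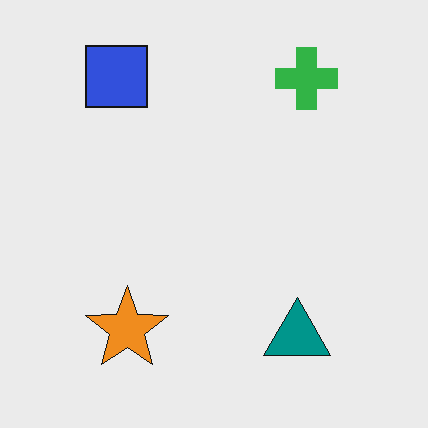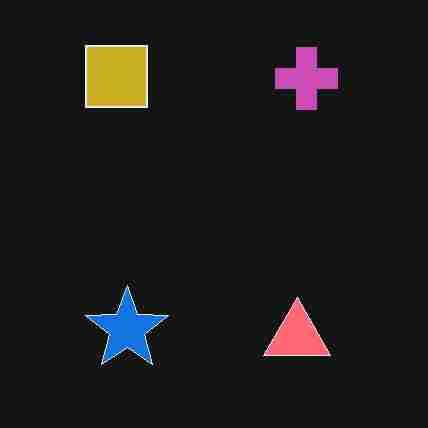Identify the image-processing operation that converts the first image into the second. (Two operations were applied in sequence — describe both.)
It was color-inverted (negative), then heavily JPEG-compressed with obvious blocking artifacts.

The light background has become dark and every shape's color is its complement — a photographic negative. Blocky 8×8 compression artifacts appear around shape edges and the flat background shows ringing — characteristic JPEG degradation.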